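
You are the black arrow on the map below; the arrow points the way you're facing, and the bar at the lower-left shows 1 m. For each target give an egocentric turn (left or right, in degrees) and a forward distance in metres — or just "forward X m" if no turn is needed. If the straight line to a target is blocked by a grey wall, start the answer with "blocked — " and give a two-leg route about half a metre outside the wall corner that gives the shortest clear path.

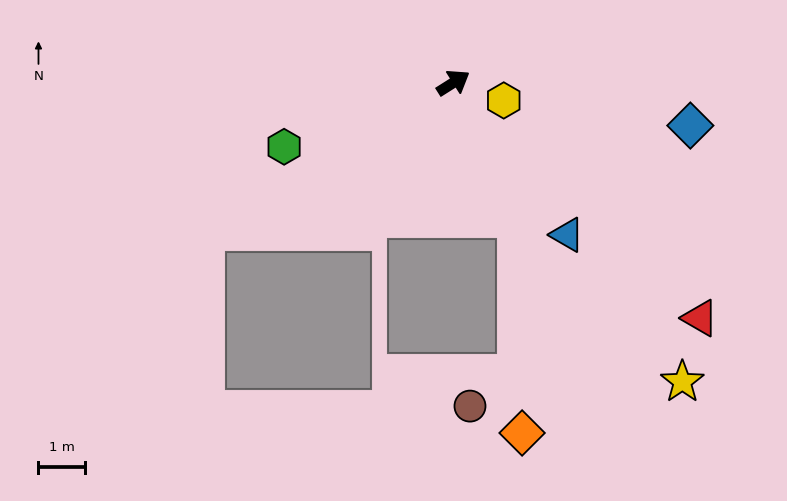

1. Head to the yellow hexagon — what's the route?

turn right 52°, forward 1.2 m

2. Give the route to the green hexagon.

turn left 168°, forward 3.9 m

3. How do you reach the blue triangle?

turn right 85°, forward 4.1 m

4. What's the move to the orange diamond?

blocked — turn right 97°, forward 3.2 m, then turn right 24°, forward 4.6 m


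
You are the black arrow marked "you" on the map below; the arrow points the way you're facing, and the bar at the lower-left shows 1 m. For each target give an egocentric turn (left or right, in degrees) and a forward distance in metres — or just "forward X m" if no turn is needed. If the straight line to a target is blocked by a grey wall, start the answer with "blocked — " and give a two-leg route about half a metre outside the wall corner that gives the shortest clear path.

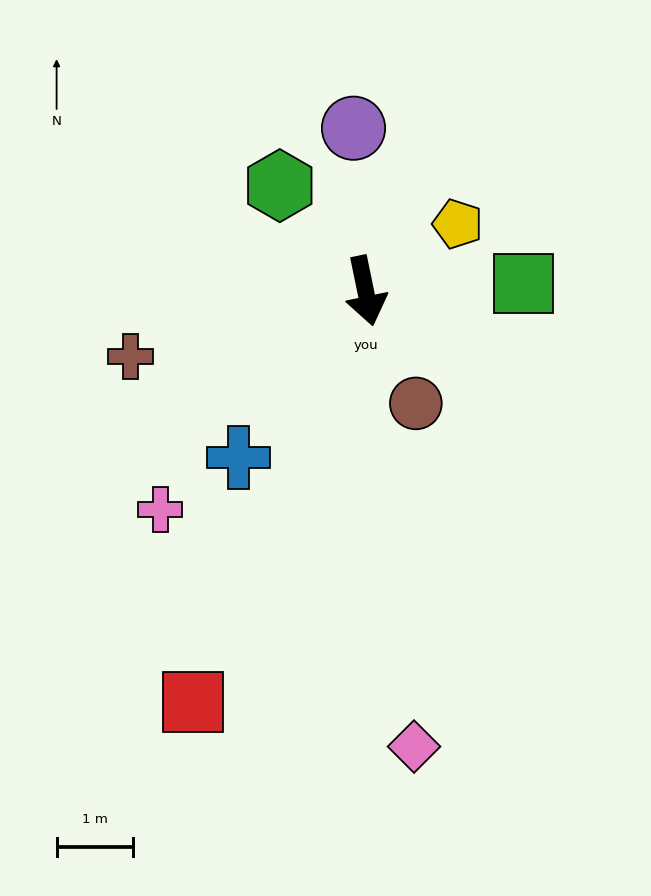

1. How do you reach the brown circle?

turn left 12°, forward 1.6 m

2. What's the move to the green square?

turn left 81°, forward 2.1 m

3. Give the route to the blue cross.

turn right 49°, forward 2.7 m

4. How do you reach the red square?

turn right 34°, forward 5.8 m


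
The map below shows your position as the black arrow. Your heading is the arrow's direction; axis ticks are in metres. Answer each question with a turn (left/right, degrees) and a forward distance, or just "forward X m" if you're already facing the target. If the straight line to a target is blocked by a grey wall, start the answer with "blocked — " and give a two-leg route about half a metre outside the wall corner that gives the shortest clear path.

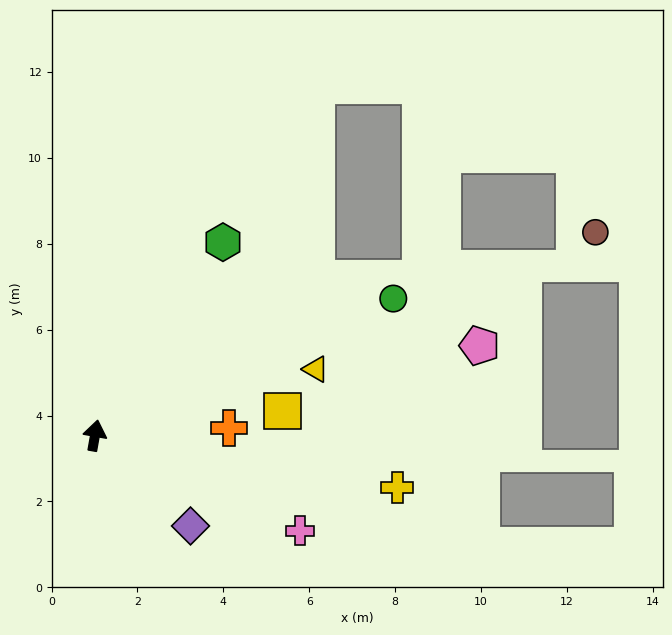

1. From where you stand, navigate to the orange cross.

turn right 77°, forward 3.1 m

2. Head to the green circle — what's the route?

turn right 55°, forward 7.6 m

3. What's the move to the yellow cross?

turn right 90°, forward 7.1 m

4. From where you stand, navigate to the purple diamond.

turn right 123°, forward 3.1 m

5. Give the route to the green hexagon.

turn right 23°, forward 5.4 m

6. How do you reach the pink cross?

turn right 105°, forward 5.3 m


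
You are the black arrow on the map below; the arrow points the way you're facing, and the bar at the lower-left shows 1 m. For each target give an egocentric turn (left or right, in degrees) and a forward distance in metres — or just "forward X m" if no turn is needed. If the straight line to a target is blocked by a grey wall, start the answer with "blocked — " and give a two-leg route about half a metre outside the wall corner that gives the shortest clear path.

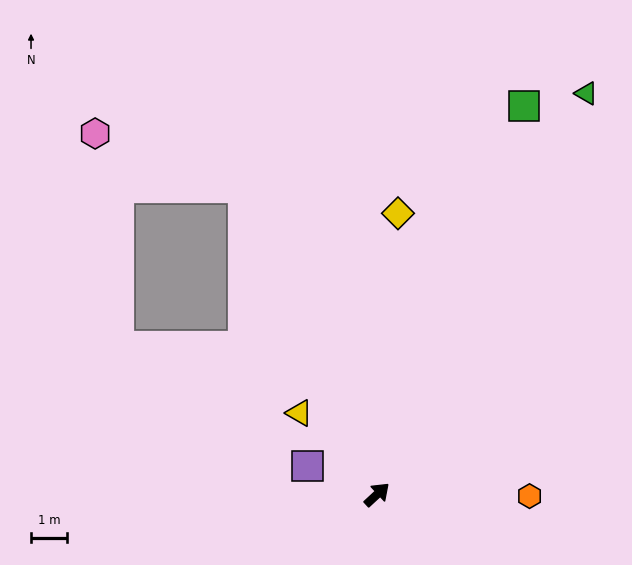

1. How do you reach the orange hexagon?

turn right 43°, forward 4.2 m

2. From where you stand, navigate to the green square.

turn left 26°, forward 11.5 m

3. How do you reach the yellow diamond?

turn left 43°, forward 7.8 m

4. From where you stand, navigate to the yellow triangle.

turn left 91°, forward 3.1 m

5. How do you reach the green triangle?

turn left 20°, forward 12.5 m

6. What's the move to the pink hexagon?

blocked — turn left 71°, forward 9.2 m, then turn left 46°, forward 4.4 m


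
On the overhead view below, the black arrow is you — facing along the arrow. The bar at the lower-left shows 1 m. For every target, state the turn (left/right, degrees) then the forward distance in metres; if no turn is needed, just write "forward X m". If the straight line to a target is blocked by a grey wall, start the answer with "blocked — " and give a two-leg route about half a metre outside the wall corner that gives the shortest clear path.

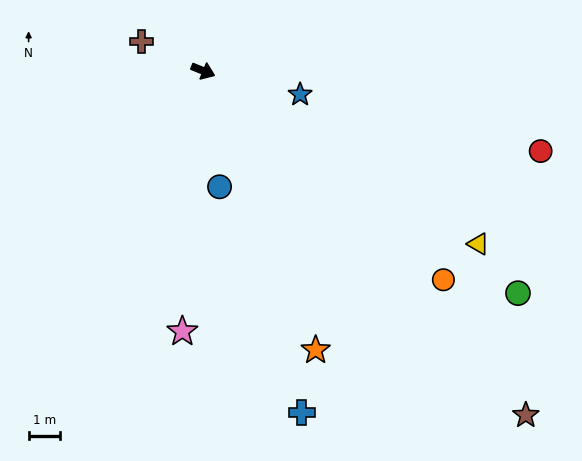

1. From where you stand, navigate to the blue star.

turn left 9°, forward 3.2 m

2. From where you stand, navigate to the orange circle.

turn right 19°, forward 10.0 m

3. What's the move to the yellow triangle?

turn right 10°, forward 10.3 m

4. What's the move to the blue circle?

turn right 60°, forward 3.7 m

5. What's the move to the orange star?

turn right 46°, forward 9.5 m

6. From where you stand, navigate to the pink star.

turn right 72°, forward 8.2 m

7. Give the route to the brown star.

turn right 25°, forward 14.9 m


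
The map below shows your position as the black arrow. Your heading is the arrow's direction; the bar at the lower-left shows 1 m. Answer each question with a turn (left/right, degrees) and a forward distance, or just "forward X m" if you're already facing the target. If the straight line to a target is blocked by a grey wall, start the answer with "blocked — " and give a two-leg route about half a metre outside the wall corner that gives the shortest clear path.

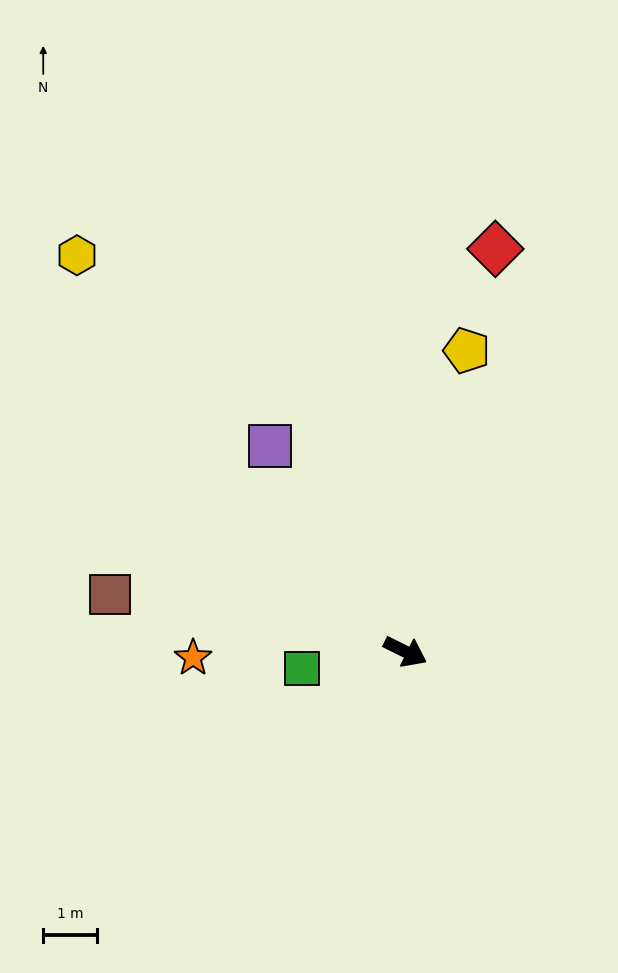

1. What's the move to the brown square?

turn right 165°, forward 5.6 m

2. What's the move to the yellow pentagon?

turn left 105°, forward 5.7 m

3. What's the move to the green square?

turn right 144°, forward 1.9 m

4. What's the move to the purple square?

turn left 150°, forward 4.6 m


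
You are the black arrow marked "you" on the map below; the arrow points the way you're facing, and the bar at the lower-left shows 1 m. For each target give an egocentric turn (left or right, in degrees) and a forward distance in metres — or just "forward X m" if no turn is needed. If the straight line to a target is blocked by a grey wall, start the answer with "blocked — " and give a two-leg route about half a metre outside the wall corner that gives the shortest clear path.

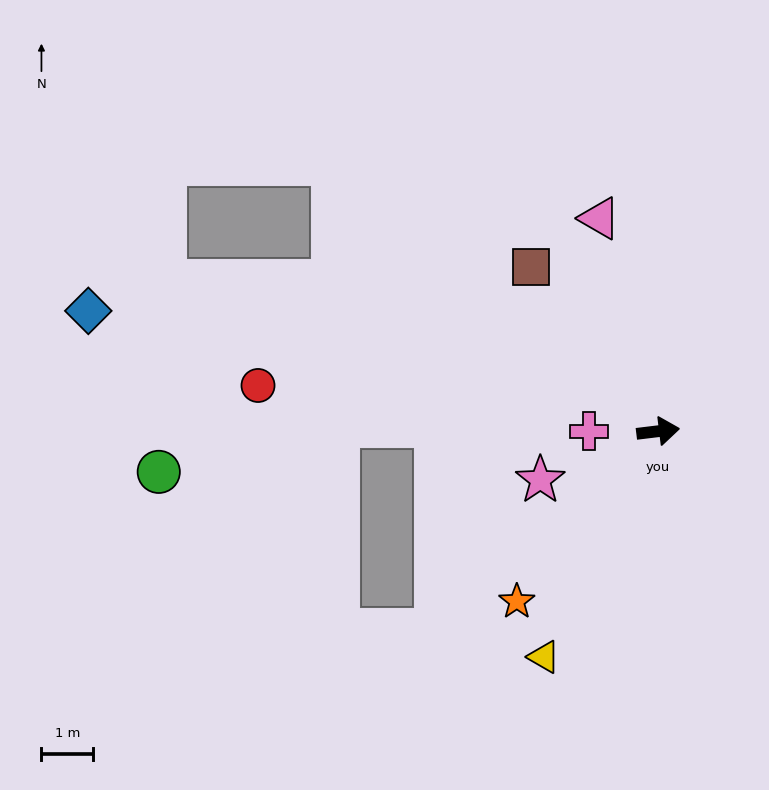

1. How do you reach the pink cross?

turn left 173°, forward 1.3 m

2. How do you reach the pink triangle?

turn left 98°, forward 4.3 m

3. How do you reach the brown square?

turn left 121°, forward 4.0 m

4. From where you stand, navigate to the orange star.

turn right 137°, forward 4.3 m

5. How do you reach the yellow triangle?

turn right 124°, forward 4.9 m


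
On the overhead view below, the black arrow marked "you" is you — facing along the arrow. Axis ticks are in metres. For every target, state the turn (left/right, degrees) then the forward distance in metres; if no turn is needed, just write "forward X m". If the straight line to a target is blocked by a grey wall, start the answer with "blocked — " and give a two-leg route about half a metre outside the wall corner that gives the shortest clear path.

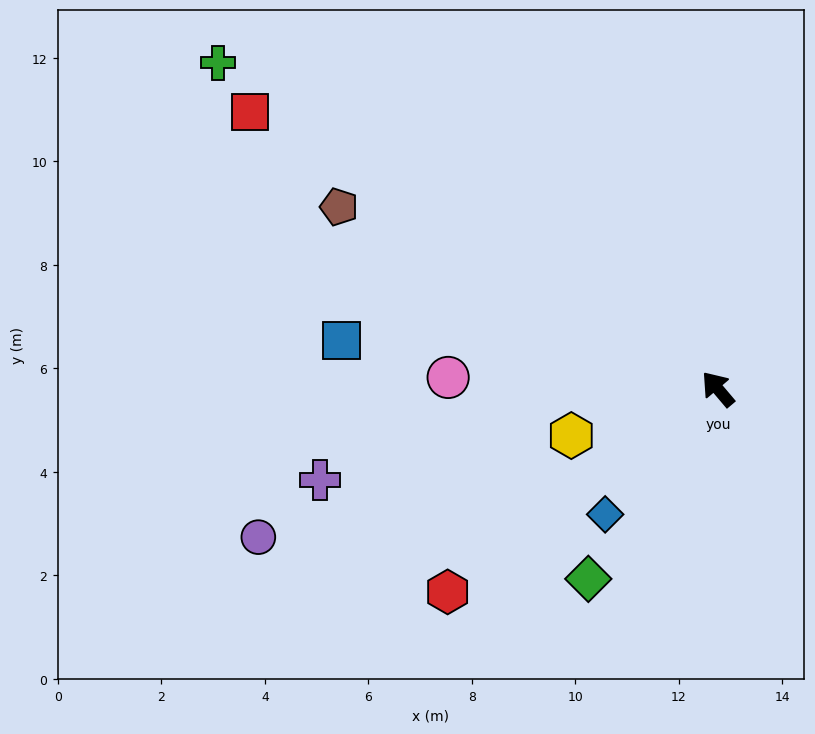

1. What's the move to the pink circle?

turn left 47°, forward 5.2 m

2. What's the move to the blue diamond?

turn left 98°, forward 3.3 m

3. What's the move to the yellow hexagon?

turn left 67°, forward 3.0 m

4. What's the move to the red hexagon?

turn left 87°, forward 6.5 m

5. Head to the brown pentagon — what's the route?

turn left 24°, forward 8.1 m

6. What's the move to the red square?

turn left 19°, forward 10.5 m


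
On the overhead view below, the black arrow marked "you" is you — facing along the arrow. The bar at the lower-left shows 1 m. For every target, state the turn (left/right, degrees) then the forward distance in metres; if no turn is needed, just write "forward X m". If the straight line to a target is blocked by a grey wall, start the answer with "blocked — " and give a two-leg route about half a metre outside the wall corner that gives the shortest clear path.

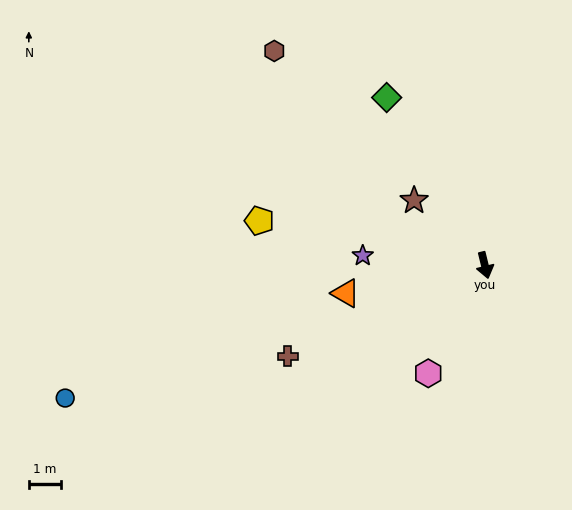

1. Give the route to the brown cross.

turn right 79°, forward 6.8 m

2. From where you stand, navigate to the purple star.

turn right 108°, forward 3.8 m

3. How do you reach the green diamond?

turn right 163°, forward 6.1 m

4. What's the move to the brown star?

turn right 146°, forward 3.0 m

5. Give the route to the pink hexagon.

turn right 41°, forward 3.8 m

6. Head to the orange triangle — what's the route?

turn right 92°, forward 4.5 m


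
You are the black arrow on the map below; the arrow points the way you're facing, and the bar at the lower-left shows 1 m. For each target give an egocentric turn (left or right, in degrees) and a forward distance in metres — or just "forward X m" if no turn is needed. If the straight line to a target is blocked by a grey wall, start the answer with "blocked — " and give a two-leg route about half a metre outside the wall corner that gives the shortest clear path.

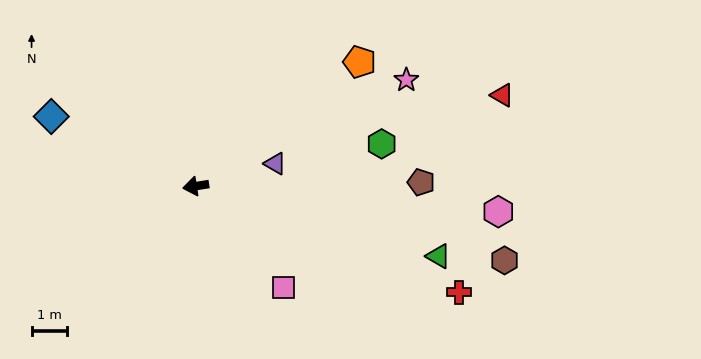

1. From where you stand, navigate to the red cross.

turn left 149°, forward 8.0 m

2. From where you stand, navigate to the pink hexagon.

turn left 166°, forward 8.6 m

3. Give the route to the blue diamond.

turn right 35°, forward 4.5 m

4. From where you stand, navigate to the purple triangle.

turn right 173°, forward 2.3 m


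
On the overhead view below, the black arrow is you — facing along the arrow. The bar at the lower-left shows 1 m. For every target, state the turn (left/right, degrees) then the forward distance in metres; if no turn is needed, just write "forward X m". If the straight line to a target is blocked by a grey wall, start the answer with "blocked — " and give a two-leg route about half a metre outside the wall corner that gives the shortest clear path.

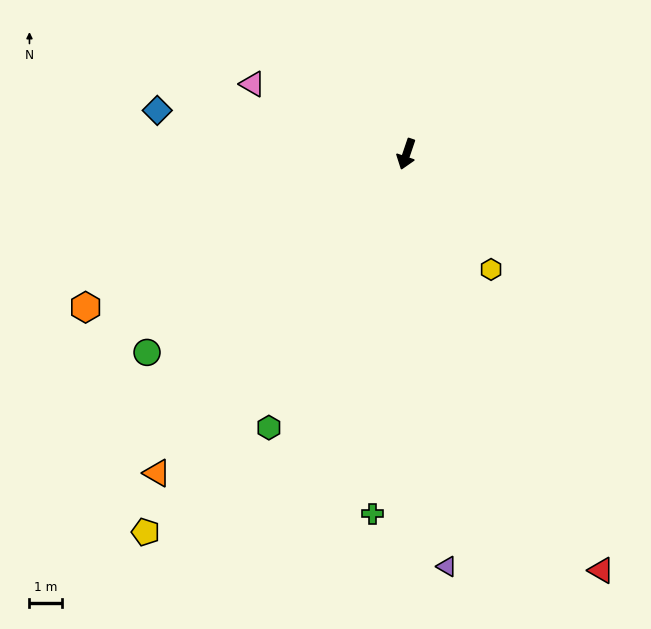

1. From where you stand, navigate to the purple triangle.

turn left 24°, forward 12.6 m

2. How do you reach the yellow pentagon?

turn right 16°, forward 14.0 m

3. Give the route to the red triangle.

turn left 44°, forward 14.0 m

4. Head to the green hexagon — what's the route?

turn right 8°, forward 9.3 m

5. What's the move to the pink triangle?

turn right 96°, forward 5.1 m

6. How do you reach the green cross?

turn left 13°, forward 11.0 m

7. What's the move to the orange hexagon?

turn right 46°, forward 10.8 m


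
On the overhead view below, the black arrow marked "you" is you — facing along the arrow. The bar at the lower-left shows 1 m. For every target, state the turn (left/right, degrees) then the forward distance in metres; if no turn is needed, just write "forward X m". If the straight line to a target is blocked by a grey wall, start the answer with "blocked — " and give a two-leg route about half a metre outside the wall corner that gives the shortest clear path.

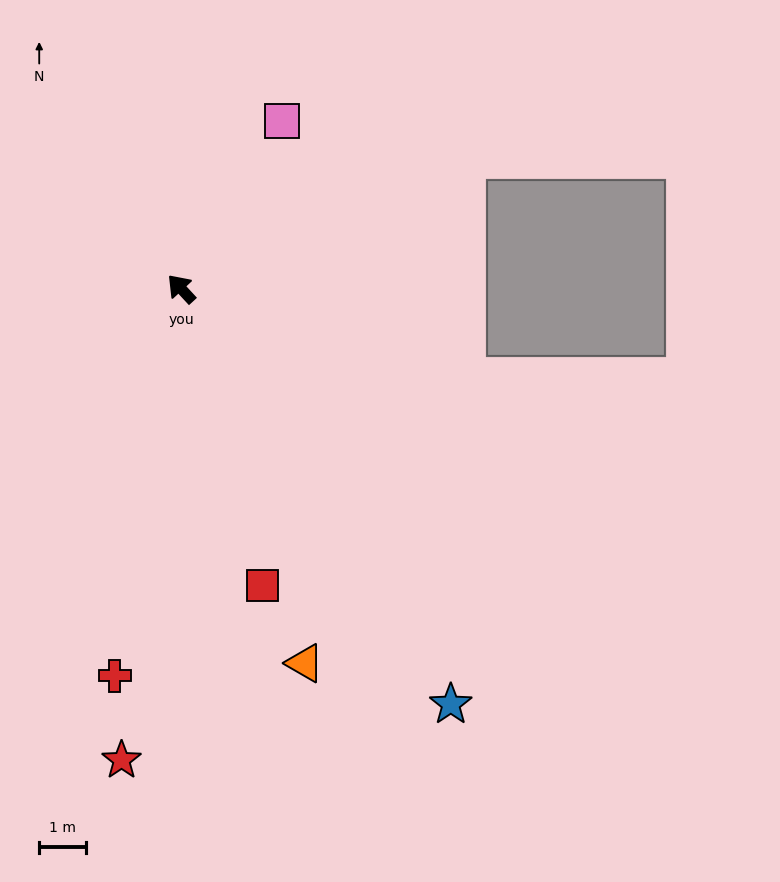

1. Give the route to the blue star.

turn left 170°, forward 10.6 m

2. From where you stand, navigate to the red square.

turn left 153°, forward 6.6 m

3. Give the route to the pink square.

turn right 74°, forward 4.2 m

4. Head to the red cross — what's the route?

turn left 128°, forward 8.4 m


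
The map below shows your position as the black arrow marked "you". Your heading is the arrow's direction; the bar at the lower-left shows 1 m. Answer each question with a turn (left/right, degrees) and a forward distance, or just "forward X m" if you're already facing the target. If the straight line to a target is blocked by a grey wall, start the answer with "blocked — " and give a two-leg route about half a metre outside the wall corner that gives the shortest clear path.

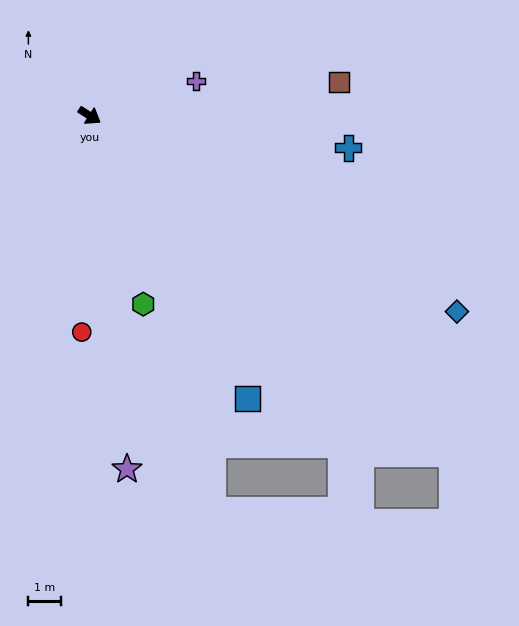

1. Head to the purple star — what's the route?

turn right 52°, forward 10.9 m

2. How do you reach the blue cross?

turn left 25°, forward 8.0 m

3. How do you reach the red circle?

turn right 60°, forward 6.6 m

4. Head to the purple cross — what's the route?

turn left 50°, forward 3.4 m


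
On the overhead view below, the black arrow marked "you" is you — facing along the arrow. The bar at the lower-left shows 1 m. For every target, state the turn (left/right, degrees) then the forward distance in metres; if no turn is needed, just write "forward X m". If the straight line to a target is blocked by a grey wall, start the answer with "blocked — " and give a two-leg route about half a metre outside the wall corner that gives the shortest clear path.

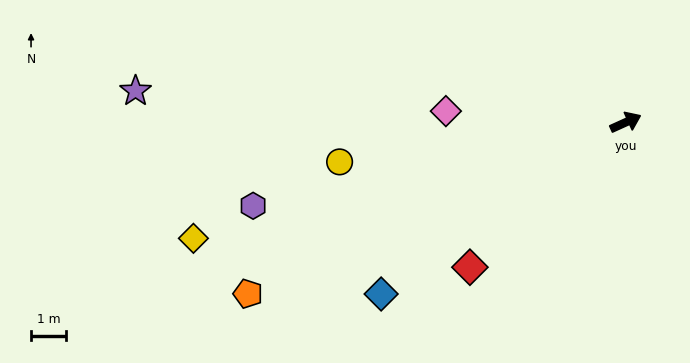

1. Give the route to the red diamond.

turn right 161°, forward 6.0 m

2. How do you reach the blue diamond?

turn right 169°, forward 8.4 m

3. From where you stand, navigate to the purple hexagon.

turn left 168°, forward 10.8 m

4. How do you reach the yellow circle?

turn left 163°, forward 8.2 m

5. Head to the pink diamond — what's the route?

turn left 152°, forward 5.1 m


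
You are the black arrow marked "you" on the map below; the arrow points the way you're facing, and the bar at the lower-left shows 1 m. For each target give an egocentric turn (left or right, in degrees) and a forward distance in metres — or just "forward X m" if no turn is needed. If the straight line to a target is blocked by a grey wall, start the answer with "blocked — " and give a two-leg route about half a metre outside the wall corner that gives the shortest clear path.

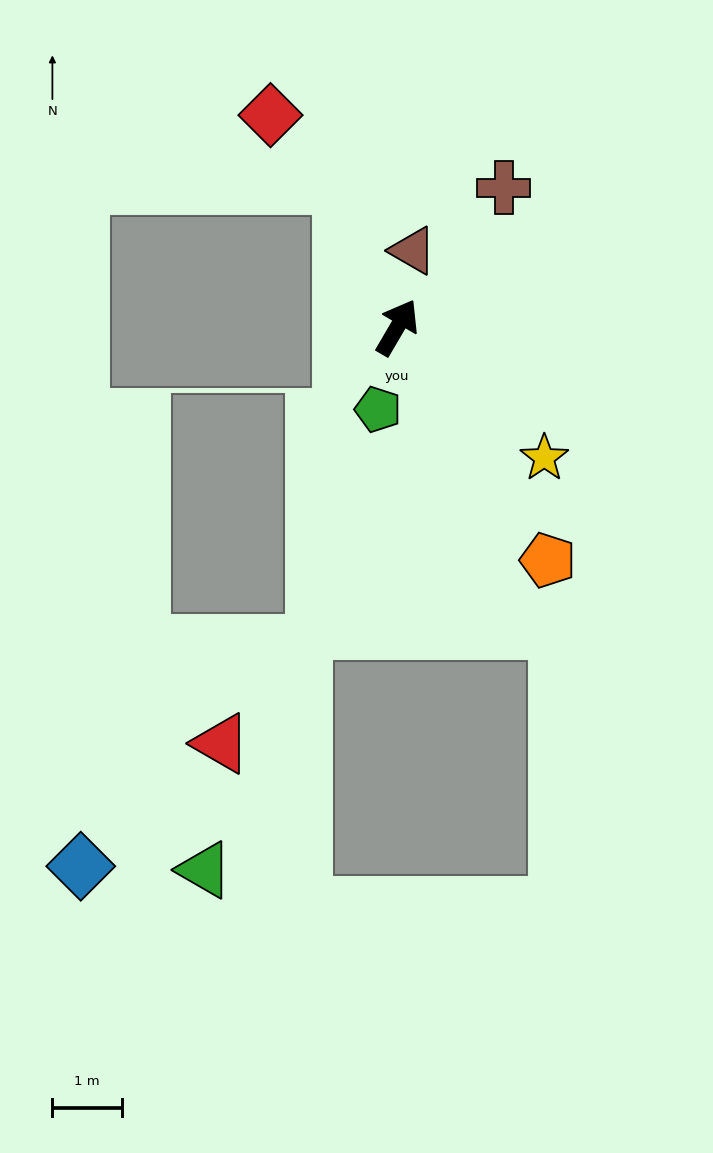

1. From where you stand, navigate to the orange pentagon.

turn right 117°, forward 4.0 m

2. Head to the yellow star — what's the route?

turn right 101°, forward 2.8 m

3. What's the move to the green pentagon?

turn right 163°, forward 1.2 m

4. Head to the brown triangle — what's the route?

turn left 19°, forward 1.1 m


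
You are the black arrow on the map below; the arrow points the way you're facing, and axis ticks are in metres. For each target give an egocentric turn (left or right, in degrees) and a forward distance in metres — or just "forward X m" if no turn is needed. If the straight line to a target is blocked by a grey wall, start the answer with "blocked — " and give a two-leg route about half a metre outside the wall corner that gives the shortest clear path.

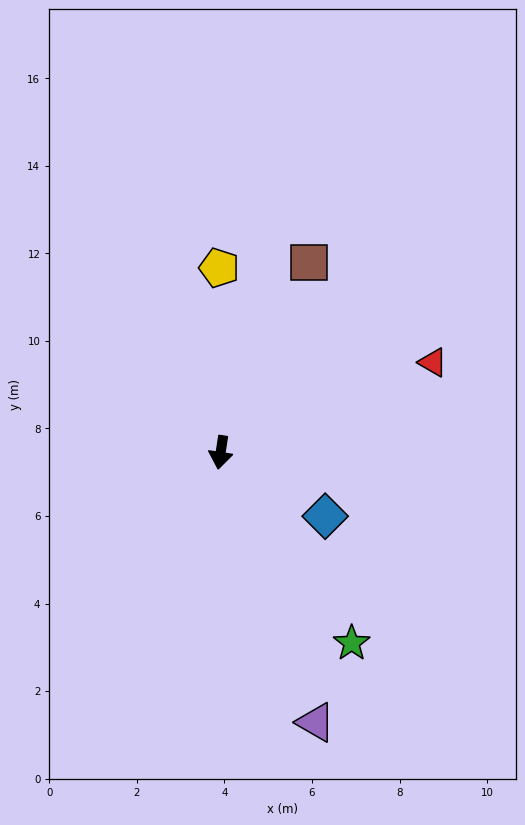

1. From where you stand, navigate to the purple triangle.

turn left 28°, forward 6.5 m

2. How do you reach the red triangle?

turn left 122°, forward 5.3 m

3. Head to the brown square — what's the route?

turn left 164°, forward 4.8 m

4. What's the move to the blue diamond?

turn left 67°, forward 2.8 m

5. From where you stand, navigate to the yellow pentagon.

turn right 171°, forward 4.2 m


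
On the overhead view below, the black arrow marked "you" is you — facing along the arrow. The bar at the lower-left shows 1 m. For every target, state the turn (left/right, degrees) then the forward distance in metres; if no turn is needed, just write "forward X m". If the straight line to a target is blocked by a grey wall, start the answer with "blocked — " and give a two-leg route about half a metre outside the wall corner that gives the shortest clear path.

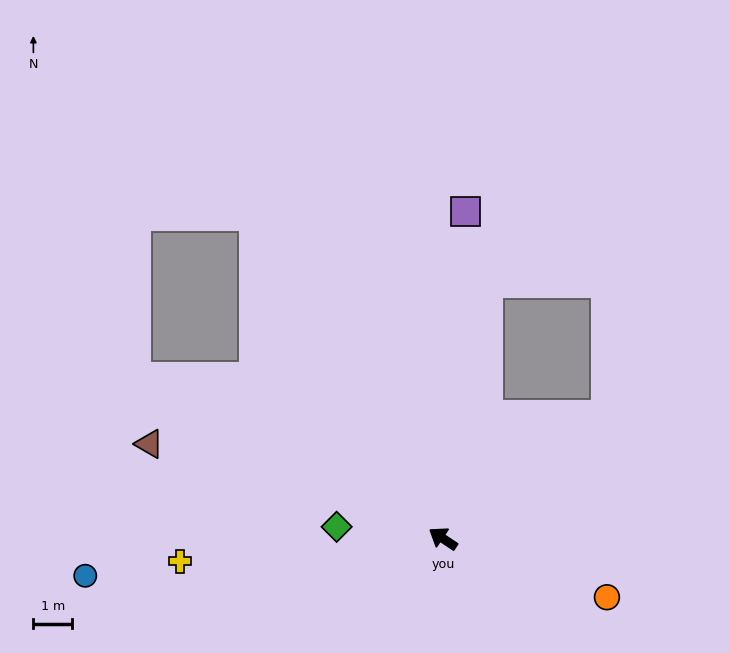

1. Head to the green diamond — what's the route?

turn left 27°, forward 2.8 m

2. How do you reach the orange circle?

turn right 166°, forward 4.5 m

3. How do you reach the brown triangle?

turn left 16°, forward 7.9 m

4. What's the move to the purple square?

turn right 60°, forward 8.4 m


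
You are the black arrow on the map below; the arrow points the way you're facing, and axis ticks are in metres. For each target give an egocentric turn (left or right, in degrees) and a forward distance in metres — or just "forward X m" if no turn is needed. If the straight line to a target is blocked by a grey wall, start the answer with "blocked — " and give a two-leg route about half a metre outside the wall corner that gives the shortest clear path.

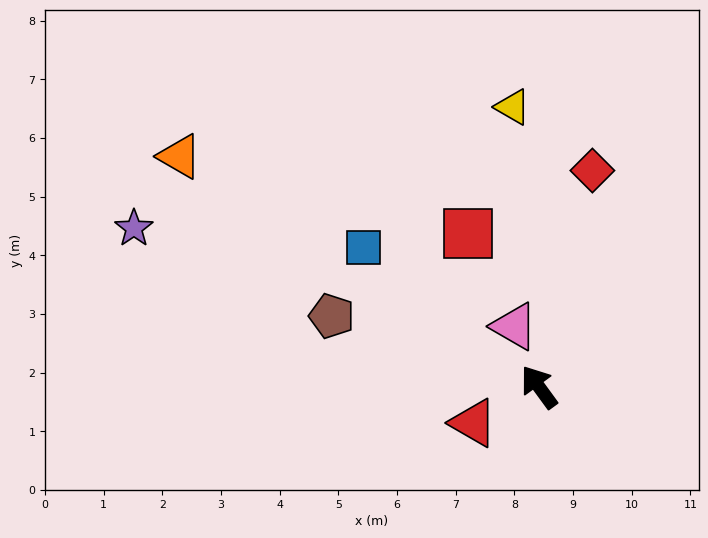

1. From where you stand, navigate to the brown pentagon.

turn left 35°, forward 3.7 m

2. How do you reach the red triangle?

turn left 83°, forward 1.3 m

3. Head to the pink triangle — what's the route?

turn right 14°, forward 1.1 m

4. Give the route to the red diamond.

turn right 50°, forward 3.8 m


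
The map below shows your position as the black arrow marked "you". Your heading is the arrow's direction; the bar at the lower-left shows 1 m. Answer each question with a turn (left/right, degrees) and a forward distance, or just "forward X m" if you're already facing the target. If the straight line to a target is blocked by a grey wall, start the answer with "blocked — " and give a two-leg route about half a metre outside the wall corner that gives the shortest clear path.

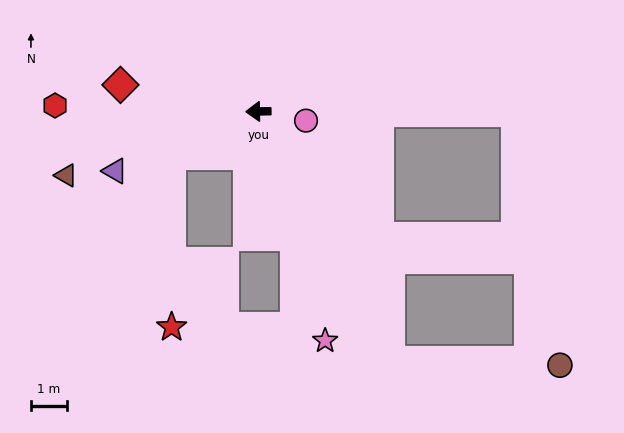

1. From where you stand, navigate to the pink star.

turn left 105°, forward 6.7 m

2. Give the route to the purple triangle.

turn left 21°, forward 4.4 m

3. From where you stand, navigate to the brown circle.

blocked — turn left 117°, forward 7.9 m, then turn left 60°, forward 4.8 m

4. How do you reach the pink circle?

turn left 168°, forward 1.4 m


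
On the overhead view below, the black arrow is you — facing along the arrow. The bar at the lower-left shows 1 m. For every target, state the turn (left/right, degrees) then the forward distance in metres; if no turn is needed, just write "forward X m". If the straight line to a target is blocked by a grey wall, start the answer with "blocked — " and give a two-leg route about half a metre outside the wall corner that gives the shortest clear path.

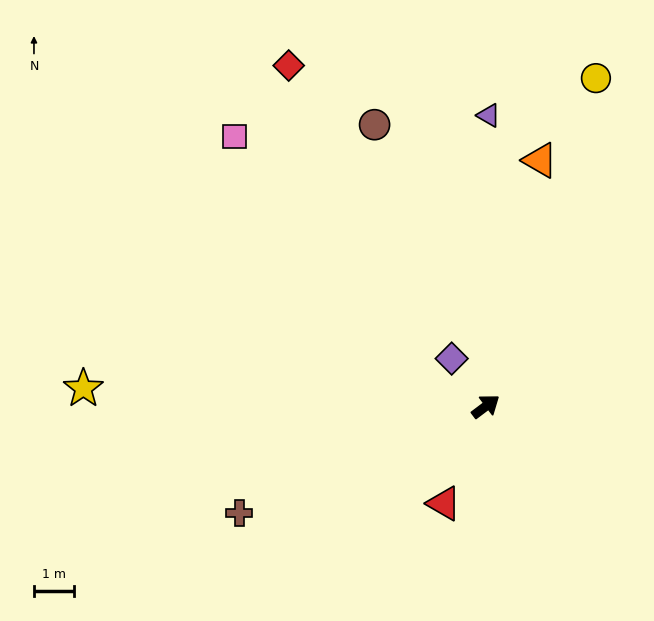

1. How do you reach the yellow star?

turn left 140°, forward 10.1 m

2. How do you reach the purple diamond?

turn left 89°, forward 1.5 m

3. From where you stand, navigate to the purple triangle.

turn left 52°, forward 7.3 m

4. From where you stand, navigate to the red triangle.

turn right 150°, forward 2.6 m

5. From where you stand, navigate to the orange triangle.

turn left 41°, forward 6.3 m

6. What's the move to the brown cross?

turn left 166°, forward 6.7 m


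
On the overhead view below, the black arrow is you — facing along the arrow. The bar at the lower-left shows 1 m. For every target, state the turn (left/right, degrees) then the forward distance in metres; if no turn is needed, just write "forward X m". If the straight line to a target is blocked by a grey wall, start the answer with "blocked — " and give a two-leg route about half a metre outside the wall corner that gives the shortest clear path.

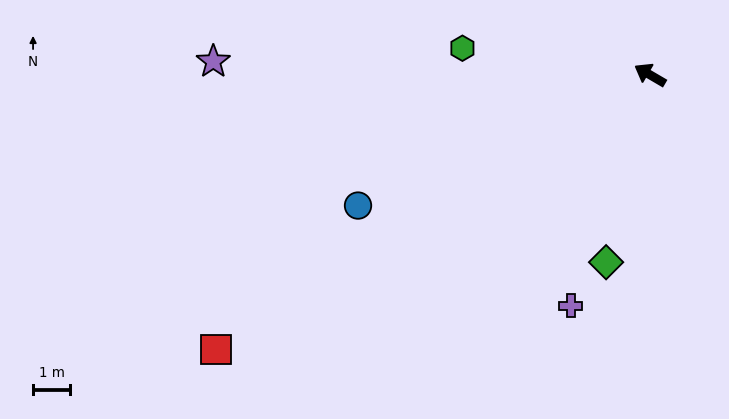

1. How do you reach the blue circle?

turn left 54°, forward 8.6 m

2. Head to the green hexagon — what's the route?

turn left 22°, forward 5.1 m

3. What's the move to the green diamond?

turn left 107°, forward 5.2 m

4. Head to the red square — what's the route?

turn left 63°, forward 13.9 m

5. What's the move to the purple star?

turn left 29°, forward 11.8 m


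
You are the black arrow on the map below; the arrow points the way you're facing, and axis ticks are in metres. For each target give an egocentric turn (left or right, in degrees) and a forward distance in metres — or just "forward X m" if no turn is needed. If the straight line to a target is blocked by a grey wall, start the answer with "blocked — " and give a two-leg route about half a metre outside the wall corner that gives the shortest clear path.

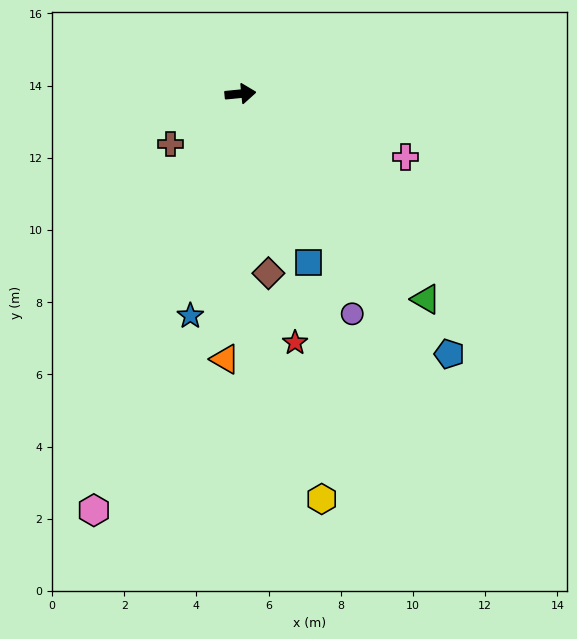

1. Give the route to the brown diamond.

turn right 87°, forward 5.0 m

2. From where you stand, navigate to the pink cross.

turn right 26°, forward 4.9 m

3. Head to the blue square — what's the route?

turn right 74°, forward 5.0 m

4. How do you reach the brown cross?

turn right 150°, forward 2.4 m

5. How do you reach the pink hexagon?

turn right 115°, forward 12.2 m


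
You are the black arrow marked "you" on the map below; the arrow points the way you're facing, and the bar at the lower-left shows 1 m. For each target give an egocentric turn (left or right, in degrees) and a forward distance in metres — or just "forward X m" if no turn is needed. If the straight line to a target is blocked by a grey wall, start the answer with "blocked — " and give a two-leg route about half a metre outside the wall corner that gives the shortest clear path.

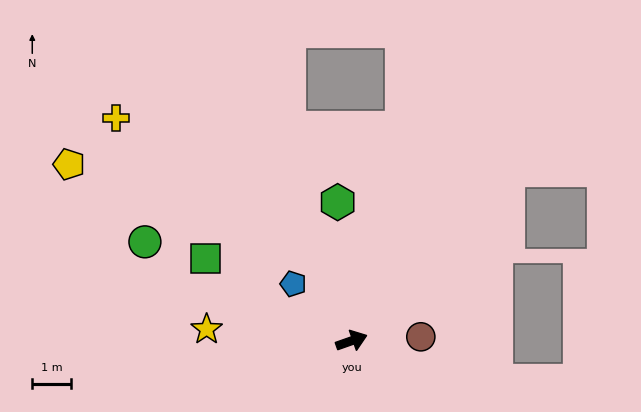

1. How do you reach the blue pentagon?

turn left 116°, forward 2.1 m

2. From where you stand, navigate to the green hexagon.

turn left 76°, forward 3.6 m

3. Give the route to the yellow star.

turn left 156°, forward 3.8 m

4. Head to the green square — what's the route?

turn left 131°, forward 4.3 m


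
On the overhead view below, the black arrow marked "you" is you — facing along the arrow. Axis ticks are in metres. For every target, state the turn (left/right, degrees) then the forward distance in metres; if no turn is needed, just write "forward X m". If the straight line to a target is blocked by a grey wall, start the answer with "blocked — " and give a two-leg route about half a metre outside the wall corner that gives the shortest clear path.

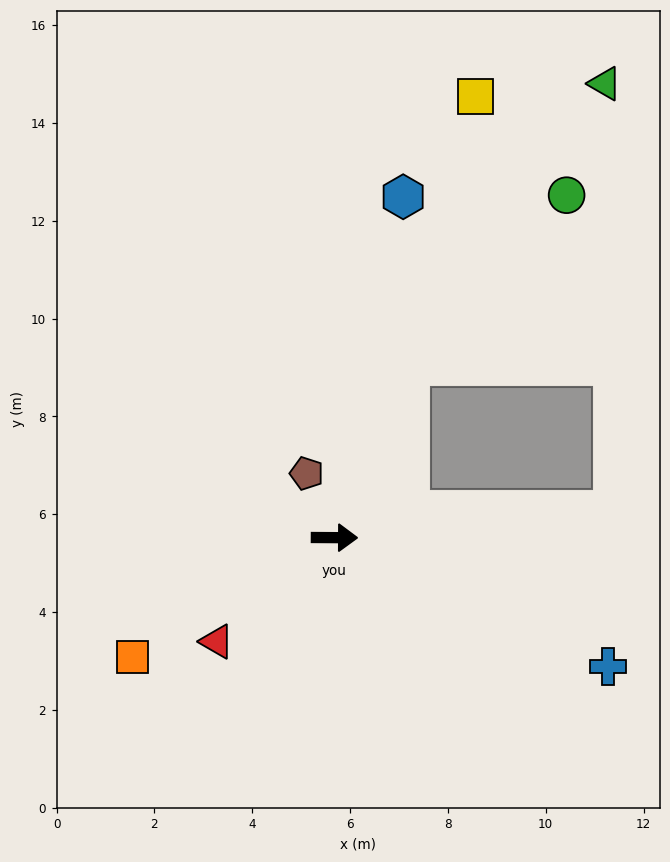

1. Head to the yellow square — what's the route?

turn left 73°, forward 9.5 m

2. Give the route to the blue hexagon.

turn left 79°, forward 7.1 m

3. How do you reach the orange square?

turn right 149°, forward 4.8 m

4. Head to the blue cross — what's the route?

turn right 25°, forward 6.2 m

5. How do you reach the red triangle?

turn right 138°, forward 3.2 m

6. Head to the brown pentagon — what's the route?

turn left 114°, forward 1.4 m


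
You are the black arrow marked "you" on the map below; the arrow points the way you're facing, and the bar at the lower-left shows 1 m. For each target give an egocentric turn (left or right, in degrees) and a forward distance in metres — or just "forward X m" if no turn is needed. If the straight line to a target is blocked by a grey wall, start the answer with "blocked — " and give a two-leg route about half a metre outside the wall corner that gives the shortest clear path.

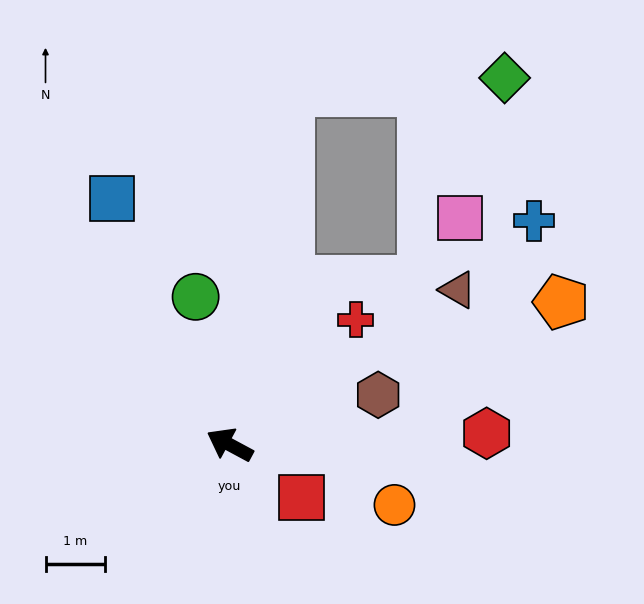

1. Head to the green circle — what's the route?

turn right 49°, forward 2.6 m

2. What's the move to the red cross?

turn right 107°, forward 3.0 m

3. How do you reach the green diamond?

blocked — turn right 71°, forward 6.1 m, then turn right 77°, forward 3.7 m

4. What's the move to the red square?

turn left 172°, forward 1.5 m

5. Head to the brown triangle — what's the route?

turn right 118°, forward 4.7 m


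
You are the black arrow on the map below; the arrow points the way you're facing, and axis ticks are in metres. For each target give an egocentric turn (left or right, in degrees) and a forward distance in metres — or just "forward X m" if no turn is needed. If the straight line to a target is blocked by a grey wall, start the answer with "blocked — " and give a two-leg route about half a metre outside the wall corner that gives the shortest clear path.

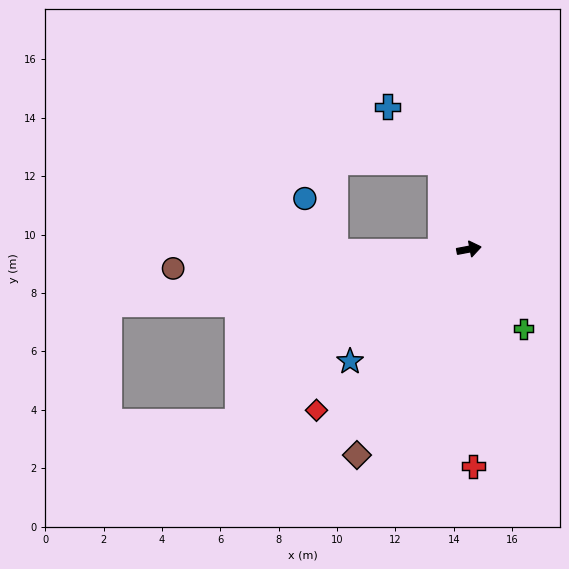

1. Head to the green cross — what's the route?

turn right 66°, forward 3.3 m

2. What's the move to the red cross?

turn right 100°, forward 7.4 m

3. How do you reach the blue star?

turn right 147°, forward 5.6 m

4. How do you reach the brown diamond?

turn right 129°, forward 8.0 m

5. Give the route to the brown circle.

turn left 173°, forward 10.2 m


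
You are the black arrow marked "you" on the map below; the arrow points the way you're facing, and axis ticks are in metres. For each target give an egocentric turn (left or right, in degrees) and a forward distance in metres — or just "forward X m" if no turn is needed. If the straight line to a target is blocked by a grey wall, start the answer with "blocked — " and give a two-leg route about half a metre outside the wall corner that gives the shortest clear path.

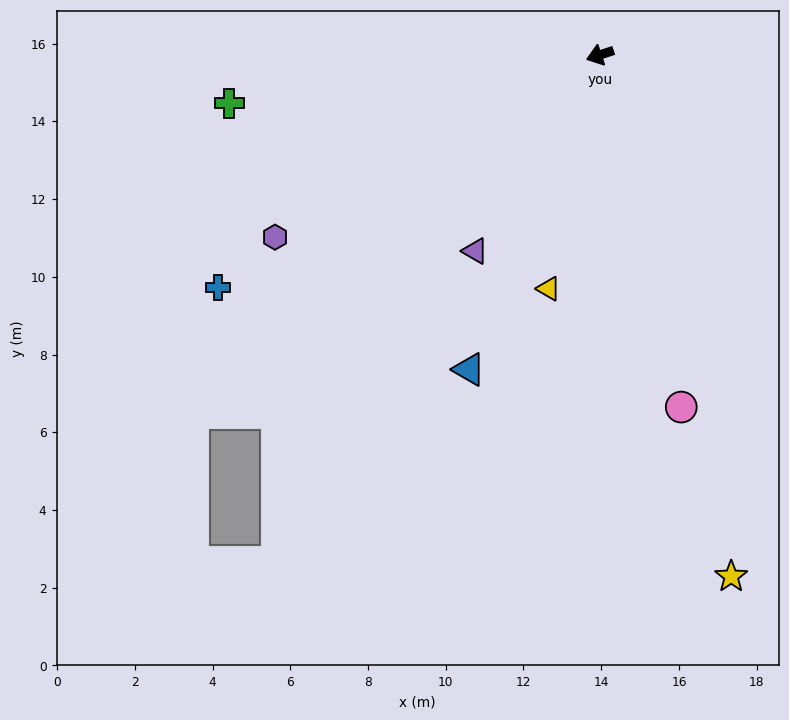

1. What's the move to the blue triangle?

turn left 49°, forward 8.8 m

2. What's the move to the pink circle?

turn left 84°, forward 9.3 m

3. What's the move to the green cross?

turn right 11°, forward 9.6 m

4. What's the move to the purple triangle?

turn left 39°, forward 6.0 m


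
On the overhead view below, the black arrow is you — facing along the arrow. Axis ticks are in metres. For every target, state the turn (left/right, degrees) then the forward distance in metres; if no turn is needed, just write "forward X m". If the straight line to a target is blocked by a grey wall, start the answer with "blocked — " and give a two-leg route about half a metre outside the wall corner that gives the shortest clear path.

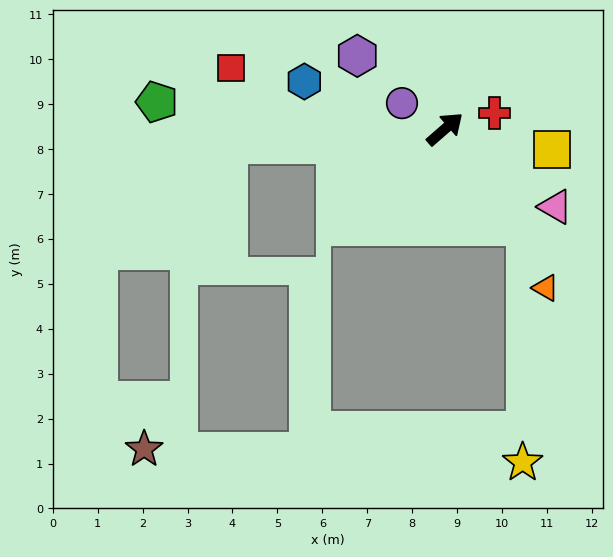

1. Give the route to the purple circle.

turn left 108°, forward 1.1 m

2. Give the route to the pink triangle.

turn right 76°, forward 3.0 m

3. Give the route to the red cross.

turn right 23°, forward 1.2 m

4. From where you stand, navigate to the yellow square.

turn right 52°, forward 2.4 m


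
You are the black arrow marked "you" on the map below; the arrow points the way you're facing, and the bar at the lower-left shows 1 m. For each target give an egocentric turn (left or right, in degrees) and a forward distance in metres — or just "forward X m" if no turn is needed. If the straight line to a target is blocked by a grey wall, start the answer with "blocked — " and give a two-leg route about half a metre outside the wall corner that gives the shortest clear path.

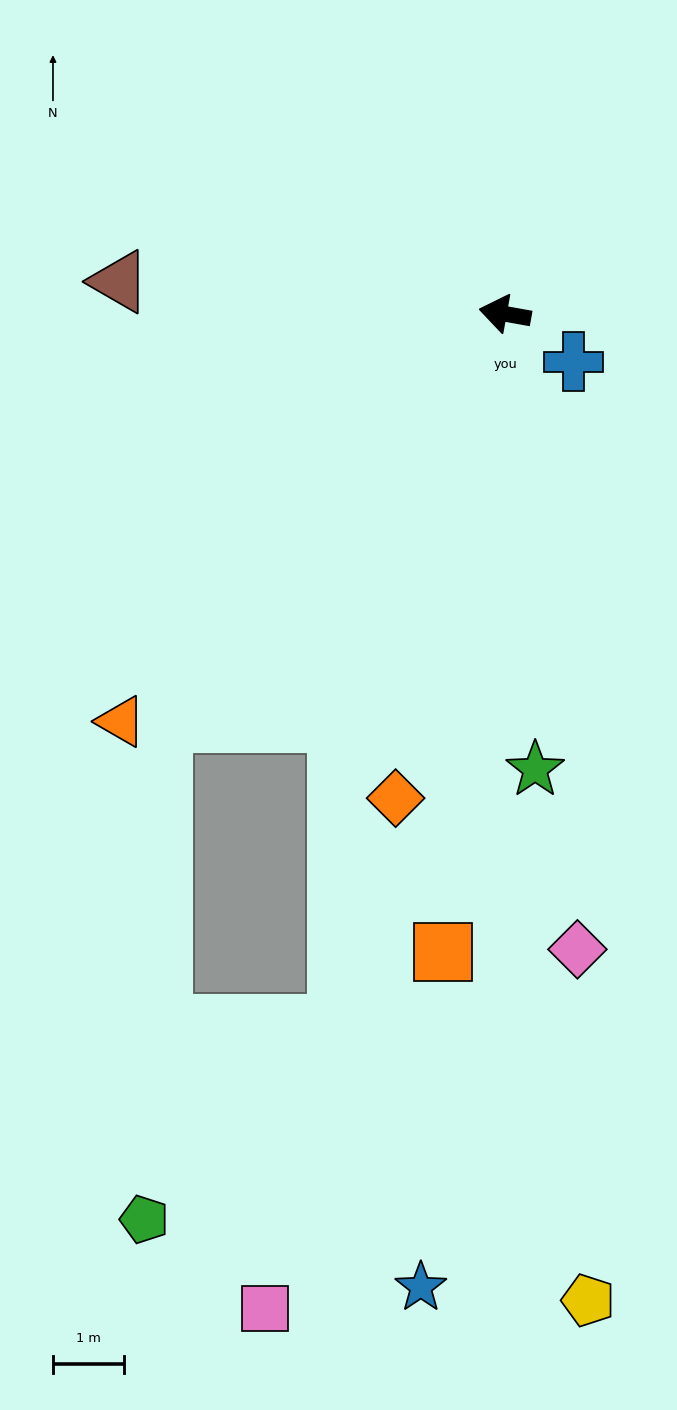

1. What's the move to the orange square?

turn left 95°, forward 9.0 m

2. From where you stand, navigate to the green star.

turn left 104°, forward 6.4 m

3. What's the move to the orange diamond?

turn left 87°, forward 7.0 m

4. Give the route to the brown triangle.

turn left 5°, forward 5.4 m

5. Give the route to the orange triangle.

turn left 57°, forward 7.9 m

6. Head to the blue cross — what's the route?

turn left 155°, forward 1.2 m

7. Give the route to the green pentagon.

blocked — turn left 60°, forward 7.5 m, then turn left 38°, forward 7.0 m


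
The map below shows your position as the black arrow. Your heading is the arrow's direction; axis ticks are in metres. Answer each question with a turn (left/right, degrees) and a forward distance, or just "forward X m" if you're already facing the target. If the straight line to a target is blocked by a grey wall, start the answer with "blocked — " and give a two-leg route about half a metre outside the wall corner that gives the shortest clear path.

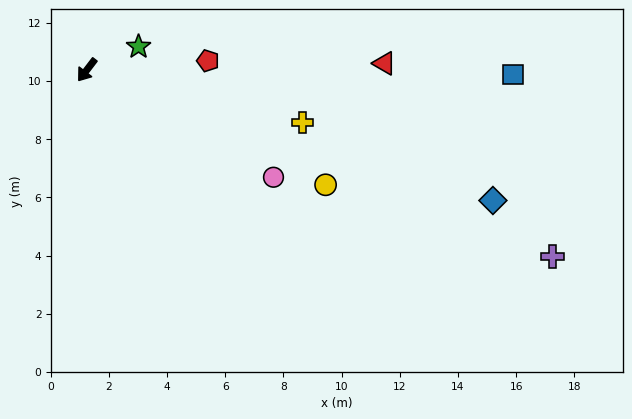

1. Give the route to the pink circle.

turn left 98°, forward 7.4 m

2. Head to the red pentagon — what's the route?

turn left 132°, forward 4.2 m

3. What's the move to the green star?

turn left 152°, forward 1.9 m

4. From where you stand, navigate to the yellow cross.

turn left 114°, forward 7.6 m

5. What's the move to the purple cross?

turn left 106°, forward 17.2 m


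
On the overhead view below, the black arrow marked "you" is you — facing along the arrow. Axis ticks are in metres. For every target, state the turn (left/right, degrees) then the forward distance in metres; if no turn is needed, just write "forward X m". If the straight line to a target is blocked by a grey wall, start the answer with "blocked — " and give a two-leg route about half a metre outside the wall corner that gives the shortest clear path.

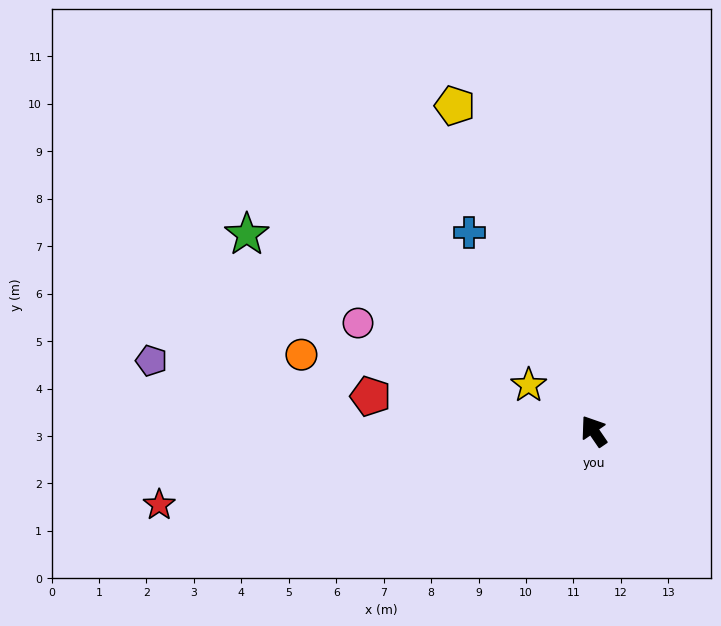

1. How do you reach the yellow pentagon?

turn right 11°, forward 7.5 m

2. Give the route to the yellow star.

turn left 20°, forward 1.7 m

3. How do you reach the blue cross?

turn right 2°, forward 4.9 m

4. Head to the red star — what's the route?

turn left 65°, forward 9.3 m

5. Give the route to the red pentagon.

turn left 47°, forward 4.8 m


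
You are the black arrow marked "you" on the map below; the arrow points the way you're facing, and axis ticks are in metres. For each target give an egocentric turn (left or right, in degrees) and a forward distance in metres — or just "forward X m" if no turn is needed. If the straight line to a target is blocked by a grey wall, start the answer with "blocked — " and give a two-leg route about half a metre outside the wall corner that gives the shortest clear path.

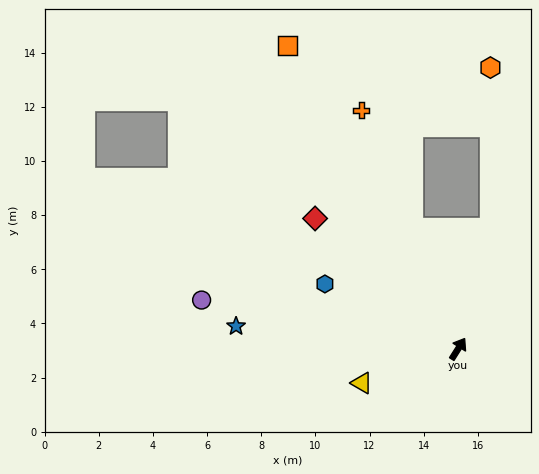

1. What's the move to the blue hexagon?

turn left 96°, forward 5.5 m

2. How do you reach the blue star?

turn left 116°, forward 8.2 m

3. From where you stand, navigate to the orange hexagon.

blocked — turn left 17°, forward 4.6 m, then turn left 15°, forward 6.0 m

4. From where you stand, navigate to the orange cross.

turn left 54°, forward 9.5 m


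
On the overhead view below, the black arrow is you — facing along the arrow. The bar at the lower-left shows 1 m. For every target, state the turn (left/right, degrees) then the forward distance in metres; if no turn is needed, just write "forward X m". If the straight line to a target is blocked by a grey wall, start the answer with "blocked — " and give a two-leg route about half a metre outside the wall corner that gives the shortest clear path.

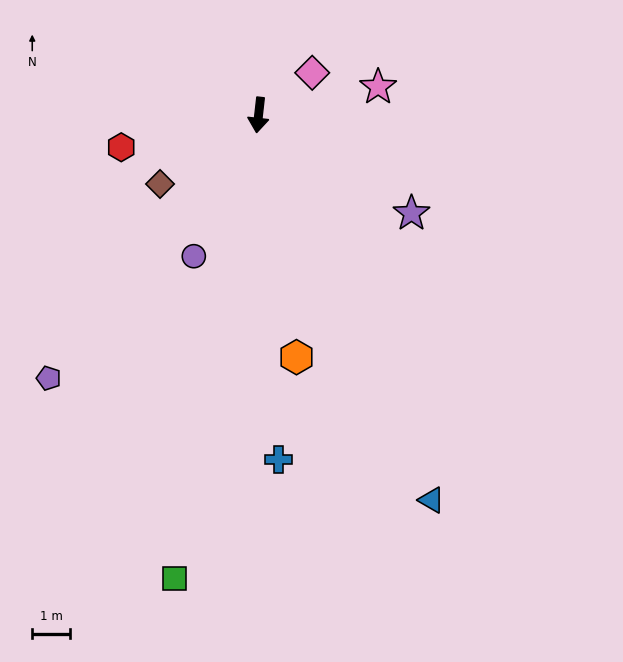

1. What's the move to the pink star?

turn left 110°, forward 3.2 m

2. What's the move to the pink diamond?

turn left 135°, forward 1.8 m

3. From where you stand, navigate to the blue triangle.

turn left 31°, forward 11.1 m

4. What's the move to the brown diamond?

turn right 49°, forward 3.2 m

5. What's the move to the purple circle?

turn right 18°, forward 4.1 m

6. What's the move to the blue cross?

turn left 10°, forward 9.1 m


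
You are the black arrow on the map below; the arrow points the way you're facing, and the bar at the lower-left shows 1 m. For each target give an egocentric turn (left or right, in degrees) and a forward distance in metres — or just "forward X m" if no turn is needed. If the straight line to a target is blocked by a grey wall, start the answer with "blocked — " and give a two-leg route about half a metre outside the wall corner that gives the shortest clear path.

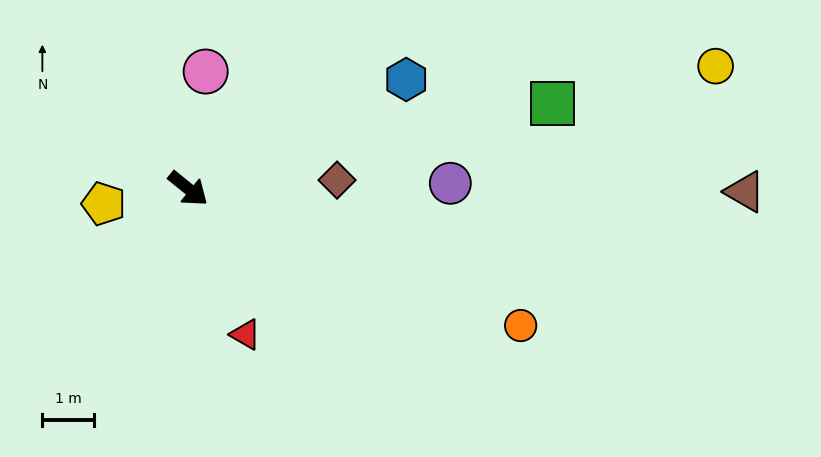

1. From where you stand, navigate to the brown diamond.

turn left 42°, forward 2.9 m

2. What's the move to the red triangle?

turn right 30°, forward 3.0 m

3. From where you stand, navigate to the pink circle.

turn left 121°, forward 2.3 m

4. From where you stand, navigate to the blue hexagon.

turn left 66°, forward 4.7 m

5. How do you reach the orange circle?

turn left 17°, forward 6.9 m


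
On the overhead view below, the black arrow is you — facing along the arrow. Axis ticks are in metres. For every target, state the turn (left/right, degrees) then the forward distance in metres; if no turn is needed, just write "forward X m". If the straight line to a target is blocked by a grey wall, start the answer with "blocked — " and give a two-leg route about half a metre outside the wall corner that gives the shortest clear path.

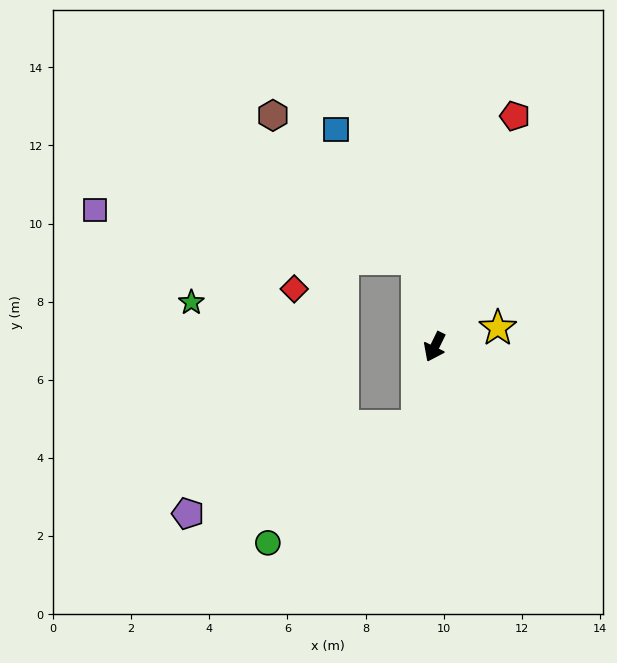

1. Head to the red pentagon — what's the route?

turn right 173°, forward 6.3 m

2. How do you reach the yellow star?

turn left 133°, forward 1.7 m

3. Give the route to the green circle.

blocked — turn left 14°, forward 2.1 m, then turn right 40°, forward 4.9 m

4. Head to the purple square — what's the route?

blocked — turn right 143°, forward 2.3 m, then turn left 71°, forward 8.4 m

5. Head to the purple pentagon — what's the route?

blocked — turn left 14°, forward 2.1 m, then turn right 57°, forward 6.3 m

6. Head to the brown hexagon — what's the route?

blocked — turn right 143°, forward 2.3 m, then turn left 34°, forward 5.2 m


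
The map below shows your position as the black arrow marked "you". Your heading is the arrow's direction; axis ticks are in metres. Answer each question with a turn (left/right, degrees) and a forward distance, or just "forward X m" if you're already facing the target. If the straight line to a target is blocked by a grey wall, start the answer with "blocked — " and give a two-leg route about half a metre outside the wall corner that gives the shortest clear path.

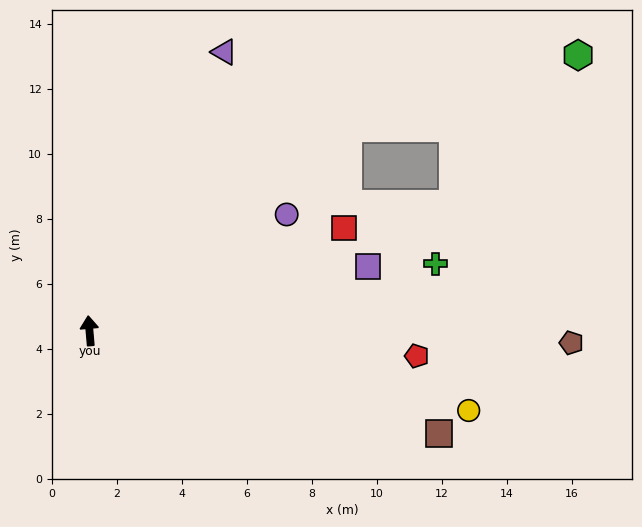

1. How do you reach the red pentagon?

turn right 99°, forward 10.1 m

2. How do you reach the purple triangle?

turn right 31°, forward 9.5 m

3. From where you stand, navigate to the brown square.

turn right 111°, forward 11.2 m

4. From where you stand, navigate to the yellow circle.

turn right 107°, forward 11.9 m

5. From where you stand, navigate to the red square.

turn right 73°, forward 8.4 m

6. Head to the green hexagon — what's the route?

blocked — turn right 57°, forward 10.1 m, then turn right 20°, forward 7.4 m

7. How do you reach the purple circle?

turn right 64°, forward 7.0 m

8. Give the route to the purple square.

turn right 82°, forward 8.8 m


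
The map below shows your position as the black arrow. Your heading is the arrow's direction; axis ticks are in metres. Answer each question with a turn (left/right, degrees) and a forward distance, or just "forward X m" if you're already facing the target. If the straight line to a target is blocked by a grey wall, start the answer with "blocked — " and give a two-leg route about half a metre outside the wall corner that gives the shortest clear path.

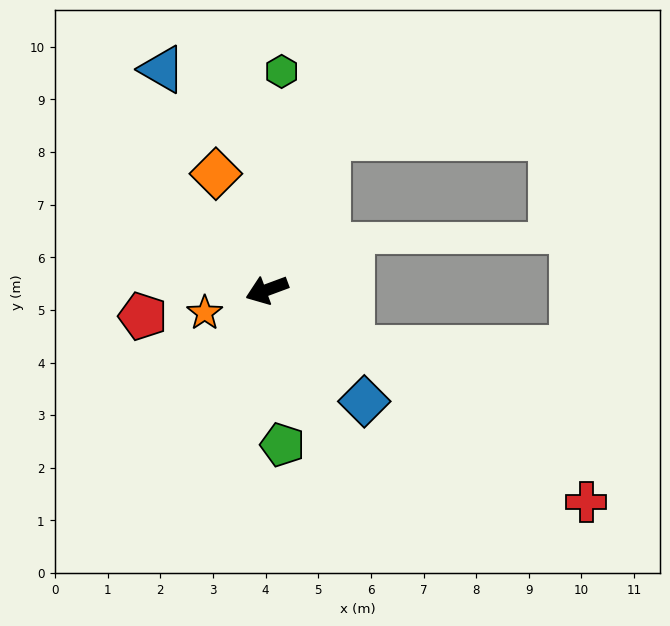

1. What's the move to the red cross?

turn left 126°, forward 7.3 m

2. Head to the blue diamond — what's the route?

turn left 111°, forward 2.8 m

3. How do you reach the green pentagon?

turn left 75°, forward 3.0 m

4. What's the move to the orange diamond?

turn right 87°, forward 2.4 m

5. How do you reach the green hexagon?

turn right 114°, forward 4.2 m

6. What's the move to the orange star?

forward 1.3 m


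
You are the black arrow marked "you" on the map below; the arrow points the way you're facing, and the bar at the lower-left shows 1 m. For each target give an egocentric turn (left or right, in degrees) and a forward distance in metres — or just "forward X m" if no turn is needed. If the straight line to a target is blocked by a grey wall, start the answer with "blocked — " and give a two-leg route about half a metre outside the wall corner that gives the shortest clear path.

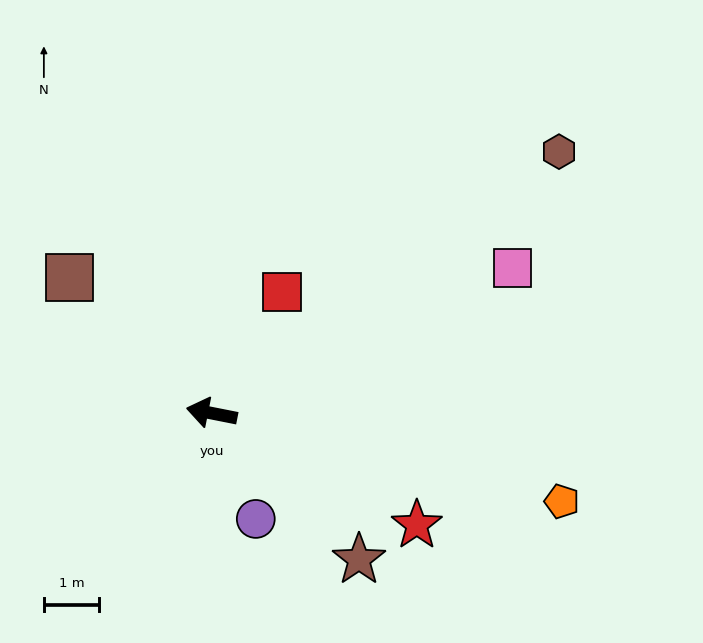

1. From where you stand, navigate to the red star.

turn left 163°, forward 4.2 m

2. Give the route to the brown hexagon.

turn right 132°, forward 7.8 m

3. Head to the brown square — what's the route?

turn right 32°, forward 3.5 m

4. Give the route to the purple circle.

turn left 124°, forward 2.1 m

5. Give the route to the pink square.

turn right 143°, forward 6.0 m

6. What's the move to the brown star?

turn left 146°, forward 3.7 m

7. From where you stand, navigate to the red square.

turn right 109°, forward 2.5 m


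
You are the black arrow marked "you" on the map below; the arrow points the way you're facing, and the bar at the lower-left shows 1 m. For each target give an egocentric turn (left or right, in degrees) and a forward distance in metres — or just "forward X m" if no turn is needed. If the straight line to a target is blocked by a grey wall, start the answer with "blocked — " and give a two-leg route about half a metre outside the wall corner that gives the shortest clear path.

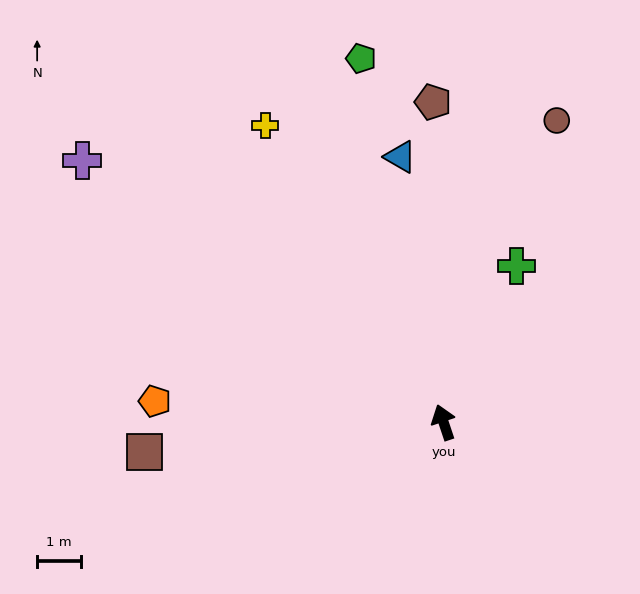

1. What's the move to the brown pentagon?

turn right 17°, forward 7.2 m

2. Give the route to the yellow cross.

turn left 12°, forward 7.8 m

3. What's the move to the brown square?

turn left 77°, forward 6.8 m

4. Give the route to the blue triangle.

turn right 9°, forward 6.1 m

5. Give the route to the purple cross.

turn left 36°, forward 10.1 m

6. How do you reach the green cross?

turn right 44°, forward 3.9 m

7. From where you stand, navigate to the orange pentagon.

turn left 67°, forward 6.5 m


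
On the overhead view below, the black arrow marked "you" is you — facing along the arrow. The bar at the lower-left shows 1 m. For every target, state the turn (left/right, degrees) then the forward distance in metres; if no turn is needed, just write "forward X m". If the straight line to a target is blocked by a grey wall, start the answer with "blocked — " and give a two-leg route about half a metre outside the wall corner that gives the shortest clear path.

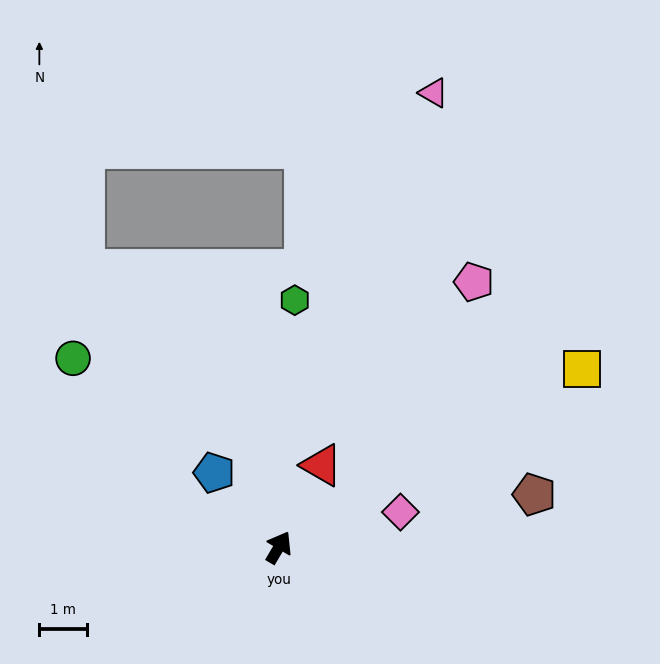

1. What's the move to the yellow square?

turn right 29°, forward 7.4 m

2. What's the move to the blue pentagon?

turn left 71°, forward 2.1 m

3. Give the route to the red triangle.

turn left 3°, forward 1.9 m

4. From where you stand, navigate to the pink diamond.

turn right 43°, forward 2.7 m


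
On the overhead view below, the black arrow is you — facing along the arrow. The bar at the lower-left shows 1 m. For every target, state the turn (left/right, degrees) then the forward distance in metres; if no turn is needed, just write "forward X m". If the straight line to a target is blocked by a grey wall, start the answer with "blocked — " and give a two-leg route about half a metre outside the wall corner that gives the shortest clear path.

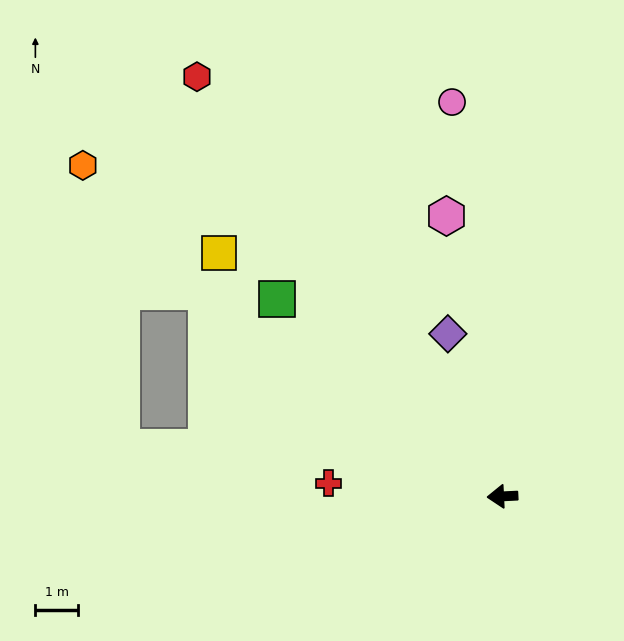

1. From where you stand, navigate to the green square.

turn right 44°, forward 7.1 m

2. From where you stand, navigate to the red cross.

turn right 7°, forward 4.1 m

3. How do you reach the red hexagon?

turn right 57°, forward 12.3 m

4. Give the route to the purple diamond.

turn right 74°, forward 4.0 m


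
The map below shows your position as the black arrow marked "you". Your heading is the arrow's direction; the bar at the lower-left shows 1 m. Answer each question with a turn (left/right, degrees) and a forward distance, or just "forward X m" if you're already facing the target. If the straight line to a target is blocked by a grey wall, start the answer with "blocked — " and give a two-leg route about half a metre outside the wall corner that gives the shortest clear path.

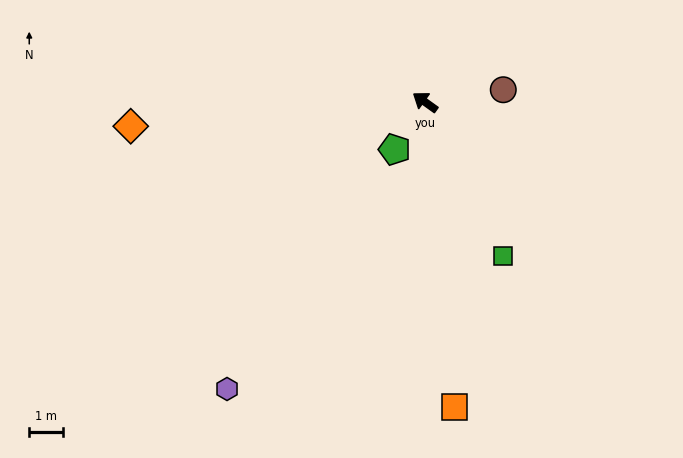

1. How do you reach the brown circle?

turn right 135°, forward 2.4 m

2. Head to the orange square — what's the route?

turn left 131°, forward 9.2 m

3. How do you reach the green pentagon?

turn left 93°, forward 1.7 m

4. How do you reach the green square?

turn left 152°, forward 5.2 m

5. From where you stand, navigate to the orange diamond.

turn left 40°, forward 8.9 m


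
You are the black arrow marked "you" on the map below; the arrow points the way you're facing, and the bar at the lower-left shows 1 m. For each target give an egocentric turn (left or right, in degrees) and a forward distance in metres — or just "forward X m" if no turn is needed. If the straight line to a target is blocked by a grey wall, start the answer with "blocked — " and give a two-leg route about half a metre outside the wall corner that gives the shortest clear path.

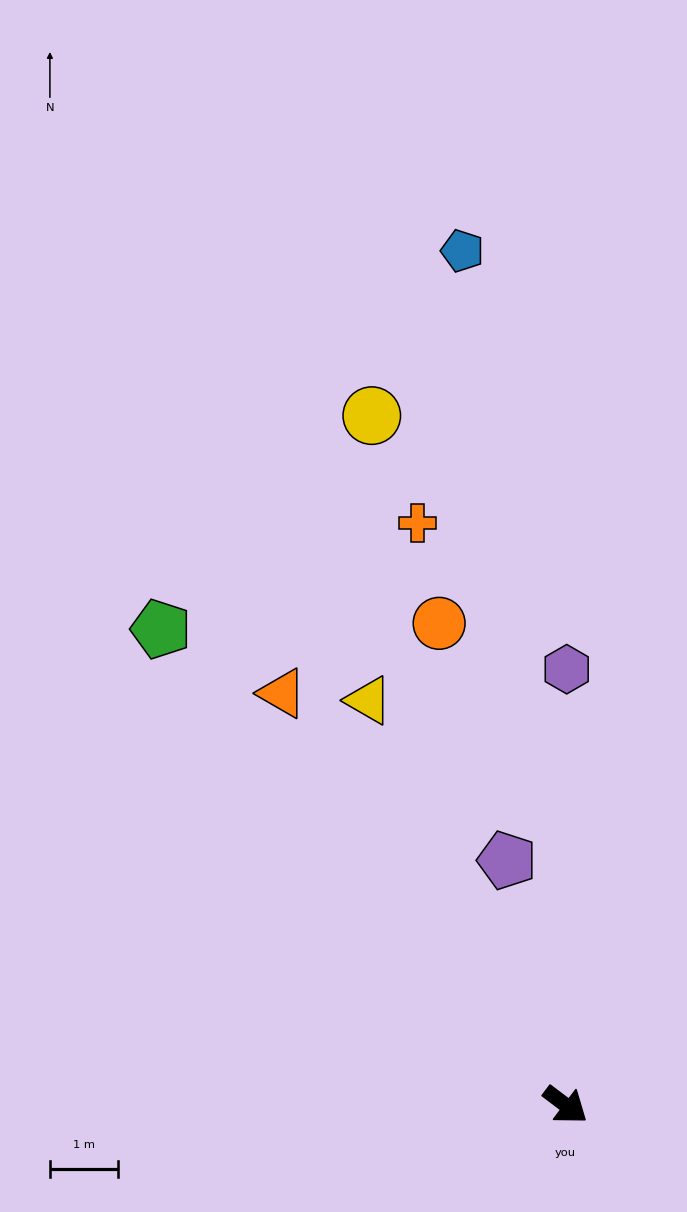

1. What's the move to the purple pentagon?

turn left 141°, forward 3.7 m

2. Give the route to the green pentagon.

turn left 167°, forward 9.2 m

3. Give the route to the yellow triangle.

turn left 153°, forward 6.6 m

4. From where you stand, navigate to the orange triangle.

turn left 162°, forward 7.4 m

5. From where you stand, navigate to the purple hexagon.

turn left 127°, forward 6.4 m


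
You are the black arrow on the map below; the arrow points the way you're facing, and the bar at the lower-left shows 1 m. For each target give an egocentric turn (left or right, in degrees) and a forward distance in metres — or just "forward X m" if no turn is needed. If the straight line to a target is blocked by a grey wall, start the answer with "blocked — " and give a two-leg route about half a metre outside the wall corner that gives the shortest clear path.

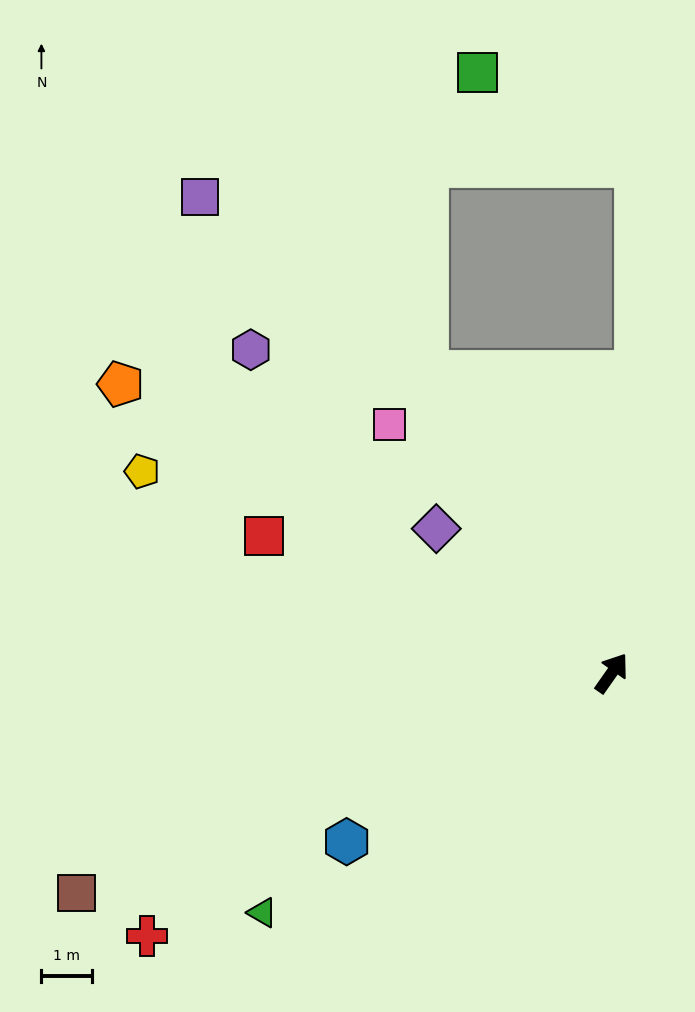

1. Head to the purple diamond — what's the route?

turn left 86°, forward 4.5 m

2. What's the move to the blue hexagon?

turn left 158°, forward 6.2 m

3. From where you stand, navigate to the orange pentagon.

turn left 95°, forward 11.3 m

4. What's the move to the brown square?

turn left 147°, forward 11.5 m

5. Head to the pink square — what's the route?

turn left 77°, forward 6.6 m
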